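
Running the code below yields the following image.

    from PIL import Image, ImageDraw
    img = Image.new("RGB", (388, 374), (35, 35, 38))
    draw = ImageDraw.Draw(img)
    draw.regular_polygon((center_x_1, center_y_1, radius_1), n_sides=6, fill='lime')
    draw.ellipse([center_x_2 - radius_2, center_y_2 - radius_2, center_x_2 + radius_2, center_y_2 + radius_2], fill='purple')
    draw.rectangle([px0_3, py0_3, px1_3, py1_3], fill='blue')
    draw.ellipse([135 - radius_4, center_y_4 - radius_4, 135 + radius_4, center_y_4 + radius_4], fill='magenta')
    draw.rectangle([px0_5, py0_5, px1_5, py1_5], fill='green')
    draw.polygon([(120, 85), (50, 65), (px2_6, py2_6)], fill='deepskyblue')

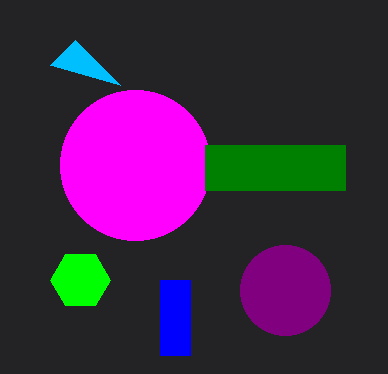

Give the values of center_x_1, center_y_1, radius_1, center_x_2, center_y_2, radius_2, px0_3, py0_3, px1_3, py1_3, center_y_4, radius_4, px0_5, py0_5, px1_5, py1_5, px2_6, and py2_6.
center_x_1 = 80, center_y_1 = 280, radius_1 = 30, center_x_2 = 285, center_y_2 = 290, radius_2 = 45, px0_3 = 160, py0_3 = 280, px1_3 = 190, py1_3 = 355, center_y_4 = 165, radius_4 = 75, px0_5 = 205, py0_5 = 145, px1_5 = 345, py1_5 = 190, px2_6 = 75, py2_6 = 40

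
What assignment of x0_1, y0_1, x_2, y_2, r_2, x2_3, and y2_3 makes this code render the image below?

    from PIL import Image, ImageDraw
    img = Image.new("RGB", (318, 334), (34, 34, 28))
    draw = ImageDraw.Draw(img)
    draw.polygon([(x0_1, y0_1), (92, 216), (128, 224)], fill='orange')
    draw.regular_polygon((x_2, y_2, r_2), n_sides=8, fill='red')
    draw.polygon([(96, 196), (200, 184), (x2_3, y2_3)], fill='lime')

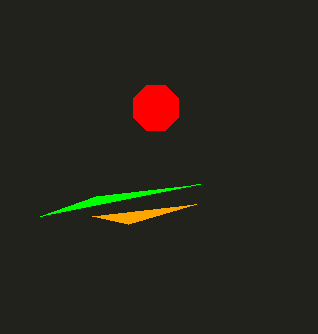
x0_1 = 196
y0_1 = 204
x_2 = 156
y_2 = 108
r_2 = 24
x2_3 = 40
y2_3 = 216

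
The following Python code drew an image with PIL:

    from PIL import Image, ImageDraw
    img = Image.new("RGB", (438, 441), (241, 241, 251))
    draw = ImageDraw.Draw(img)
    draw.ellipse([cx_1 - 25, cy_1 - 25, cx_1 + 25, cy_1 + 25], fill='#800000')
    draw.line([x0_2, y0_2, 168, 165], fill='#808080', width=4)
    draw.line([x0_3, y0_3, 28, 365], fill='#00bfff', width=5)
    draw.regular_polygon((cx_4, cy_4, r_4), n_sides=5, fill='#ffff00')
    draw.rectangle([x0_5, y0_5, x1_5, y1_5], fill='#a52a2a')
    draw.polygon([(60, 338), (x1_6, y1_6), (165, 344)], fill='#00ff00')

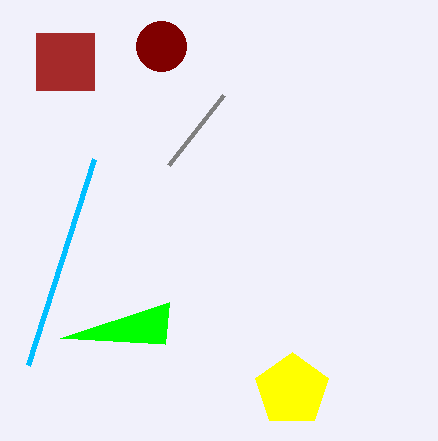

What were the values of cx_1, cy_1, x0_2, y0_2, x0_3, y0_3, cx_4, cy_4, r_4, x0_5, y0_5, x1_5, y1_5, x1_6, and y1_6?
cx_1 = 161
cy_1 = 46
x0_2 = 223
y0_2 = 95
x0_3 = 94
y0_3 = 159
cx_4 = 292
cy_4 = 390
r_4 = 38
x0_5 = 36
y0_5 = 33
x1_5 = 94
y1_5 = 90
x1_6 = 169
y1_6 = 302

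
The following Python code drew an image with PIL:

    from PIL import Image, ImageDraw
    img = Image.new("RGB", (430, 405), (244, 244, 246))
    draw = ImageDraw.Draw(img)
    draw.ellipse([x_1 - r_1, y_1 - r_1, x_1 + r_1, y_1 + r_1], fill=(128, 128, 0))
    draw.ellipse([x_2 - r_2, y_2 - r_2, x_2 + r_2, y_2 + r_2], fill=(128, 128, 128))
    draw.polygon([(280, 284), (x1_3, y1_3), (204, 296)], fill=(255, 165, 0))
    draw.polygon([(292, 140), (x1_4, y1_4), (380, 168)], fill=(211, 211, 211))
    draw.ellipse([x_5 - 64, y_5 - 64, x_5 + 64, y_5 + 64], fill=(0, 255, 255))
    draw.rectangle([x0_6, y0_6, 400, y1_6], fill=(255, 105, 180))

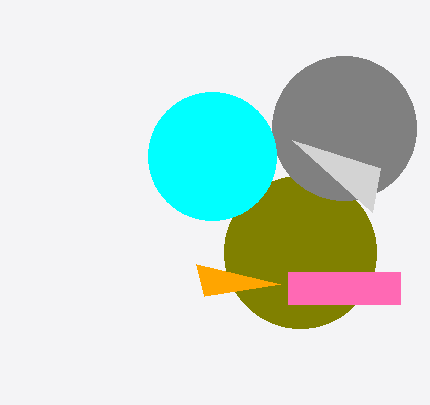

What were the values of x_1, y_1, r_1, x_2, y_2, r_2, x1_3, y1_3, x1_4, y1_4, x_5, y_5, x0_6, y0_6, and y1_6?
x_1 = 300; y_1 = 252; r_1 = 76; x_2 = 344; y_2 = 128; r_2 = 72; x1_3 = 196; y1_3 = 264; x1_4 = 372; y1_4 = 212; x_5 = 212; y_5 = 156; x0_6 = 288; y0_6 = 272; y1_6 = 304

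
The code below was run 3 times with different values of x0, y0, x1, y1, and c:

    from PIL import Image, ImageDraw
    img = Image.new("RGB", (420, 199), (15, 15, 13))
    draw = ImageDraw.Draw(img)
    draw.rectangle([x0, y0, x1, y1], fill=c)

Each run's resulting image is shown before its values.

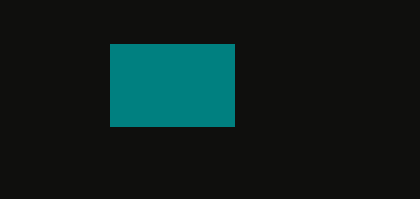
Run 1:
x0 = 110, y0 = 44, x1 = 234, y1 = 126, c = 'teal'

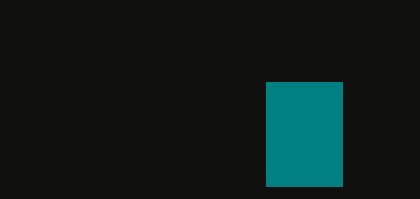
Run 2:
x0 = 266; y0 = 82; x1 = 342; y1 = 186; c = 'teal'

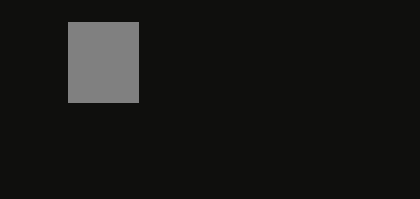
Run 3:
x0 = 68
y0 = 22
x1 = 138
y1 = 102
c = 'gray'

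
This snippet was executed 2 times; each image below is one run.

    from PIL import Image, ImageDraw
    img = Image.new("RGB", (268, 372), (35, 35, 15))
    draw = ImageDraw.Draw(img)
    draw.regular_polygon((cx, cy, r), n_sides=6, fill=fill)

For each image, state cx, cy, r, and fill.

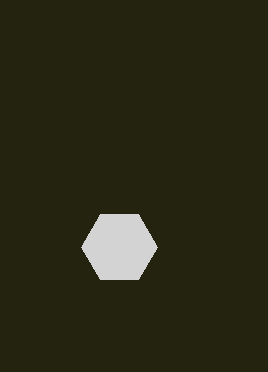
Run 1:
cx = 119; cy = 247; r = 38; fill = 'lightgray'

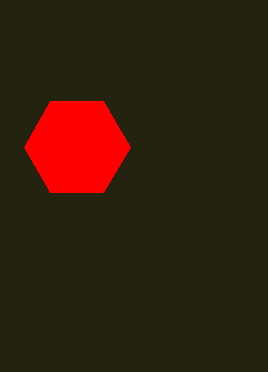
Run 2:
cx = 77; cy = 147; r = 53; fill = 'red'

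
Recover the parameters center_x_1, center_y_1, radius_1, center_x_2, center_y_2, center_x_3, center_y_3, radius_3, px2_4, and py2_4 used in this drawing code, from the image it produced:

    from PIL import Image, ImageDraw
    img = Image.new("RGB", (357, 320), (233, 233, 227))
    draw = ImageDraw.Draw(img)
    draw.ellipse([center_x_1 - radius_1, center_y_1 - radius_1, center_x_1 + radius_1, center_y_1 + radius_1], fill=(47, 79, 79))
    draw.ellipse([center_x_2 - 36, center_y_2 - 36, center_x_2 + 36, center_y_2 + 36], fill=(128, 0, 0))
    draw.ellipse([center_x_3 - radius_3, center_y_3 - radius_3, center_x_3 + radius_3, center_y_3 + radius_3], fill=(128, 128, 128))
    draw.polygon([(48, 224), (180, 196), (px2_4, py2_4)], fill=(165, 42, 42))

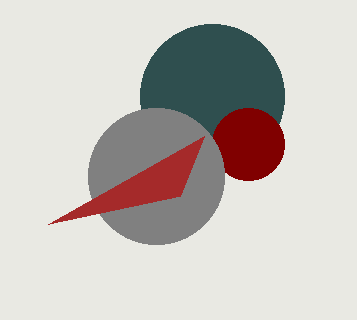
center_x_1 = 212; center_y_1 = 96; radius_1 = 72; center_x_2 = 248; center_y_2 = 144; center_x_3 = 156; center_y_3 = 176; radius_3 = 68; px2_4 = 204; py2_4 = 136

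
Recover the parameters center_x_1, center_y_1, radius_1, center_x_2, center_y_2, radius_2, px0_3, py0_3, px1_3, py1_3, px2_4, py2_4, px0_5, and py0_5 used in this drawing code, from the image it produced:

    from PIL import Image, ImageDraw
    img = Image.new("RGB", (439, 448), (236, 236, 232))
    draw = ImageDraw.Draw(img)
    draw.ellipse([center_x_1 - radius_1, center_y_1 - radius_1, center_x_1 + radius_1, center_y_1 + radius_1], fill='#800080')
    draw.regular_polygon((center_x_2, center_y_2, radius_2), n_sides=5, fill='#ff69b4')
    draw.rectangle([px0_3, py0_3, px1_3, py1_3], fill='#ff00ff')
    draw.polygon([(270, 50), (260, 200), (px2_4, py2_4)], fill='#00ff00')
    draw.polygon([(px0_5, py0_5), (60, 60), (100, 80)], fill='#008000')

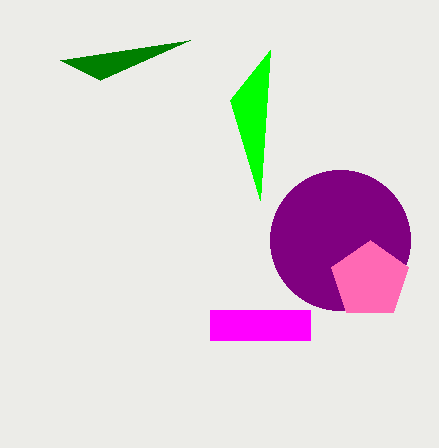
center_x_1 = 340; center_y_1 = 240; radius_1 = 70; center_x_2 = 370; center_y_2 = 280; radius_2 = 40; px0_3 = 210; py0_3 = 310; px1_3 = 310; py1_3 = 340; px2_4 = 230; py2_4 = 100; px0_5 = 190; py0_5 = 40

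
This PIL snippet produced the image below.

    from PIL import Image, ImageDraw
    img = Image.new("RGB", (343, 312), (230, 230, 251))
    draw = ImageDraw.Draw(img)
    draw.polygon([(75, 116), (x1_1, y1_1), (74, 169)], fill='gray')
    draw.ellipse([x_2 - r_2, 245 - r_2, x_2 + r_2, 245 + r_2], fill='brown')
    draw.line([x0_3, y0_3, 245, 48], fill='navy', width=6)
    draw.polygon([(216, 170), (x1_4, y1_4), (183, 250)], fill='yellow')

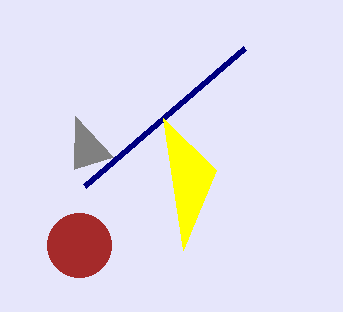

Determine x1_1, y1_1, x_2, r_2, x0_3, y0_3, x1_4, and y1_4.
x1_1 = 113, y1_1 = 157, x_2 = 79, r_2 = 32, x0_3 = 85, y0_3 = 186, x1_4 = 163, y1_4 = 118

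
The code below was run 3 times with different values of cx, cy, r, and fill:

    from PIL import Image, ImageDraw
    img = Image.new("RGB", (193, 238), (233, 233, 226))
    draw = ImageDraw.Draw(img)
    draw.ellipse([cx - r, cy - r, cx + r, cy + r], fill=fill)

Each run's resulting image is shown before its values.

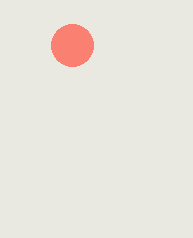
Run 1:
cx = 72
cy = 45
r = 21
fill = 'salmon'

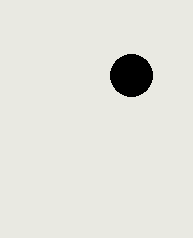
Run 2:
cx = 131; cy = 75; r = 21; fill = 'black'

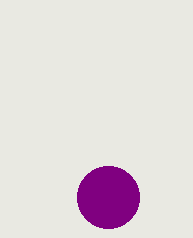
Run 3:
cx = 108
cy = 197
r = 31
fill = 'purple'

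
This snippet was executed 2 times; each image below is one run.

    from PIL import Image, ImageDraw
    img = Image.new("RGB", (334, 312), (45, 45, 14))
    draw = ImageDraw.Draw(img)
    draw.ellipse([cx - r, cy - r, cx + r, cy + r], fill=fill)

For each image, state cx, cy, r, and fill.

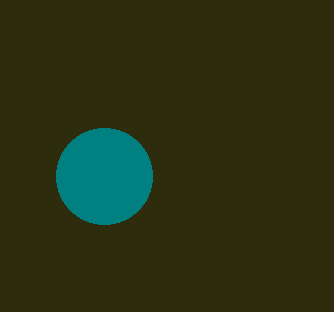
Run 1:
cx = 104
cy = 176
r = 48
fill = 'teal'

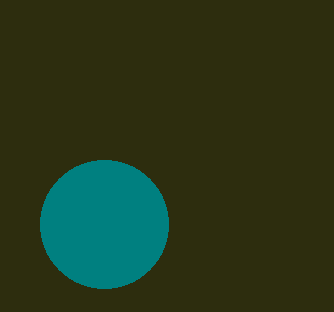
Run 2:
cx = 104
cy = 224
r = 64
fill = 'teal'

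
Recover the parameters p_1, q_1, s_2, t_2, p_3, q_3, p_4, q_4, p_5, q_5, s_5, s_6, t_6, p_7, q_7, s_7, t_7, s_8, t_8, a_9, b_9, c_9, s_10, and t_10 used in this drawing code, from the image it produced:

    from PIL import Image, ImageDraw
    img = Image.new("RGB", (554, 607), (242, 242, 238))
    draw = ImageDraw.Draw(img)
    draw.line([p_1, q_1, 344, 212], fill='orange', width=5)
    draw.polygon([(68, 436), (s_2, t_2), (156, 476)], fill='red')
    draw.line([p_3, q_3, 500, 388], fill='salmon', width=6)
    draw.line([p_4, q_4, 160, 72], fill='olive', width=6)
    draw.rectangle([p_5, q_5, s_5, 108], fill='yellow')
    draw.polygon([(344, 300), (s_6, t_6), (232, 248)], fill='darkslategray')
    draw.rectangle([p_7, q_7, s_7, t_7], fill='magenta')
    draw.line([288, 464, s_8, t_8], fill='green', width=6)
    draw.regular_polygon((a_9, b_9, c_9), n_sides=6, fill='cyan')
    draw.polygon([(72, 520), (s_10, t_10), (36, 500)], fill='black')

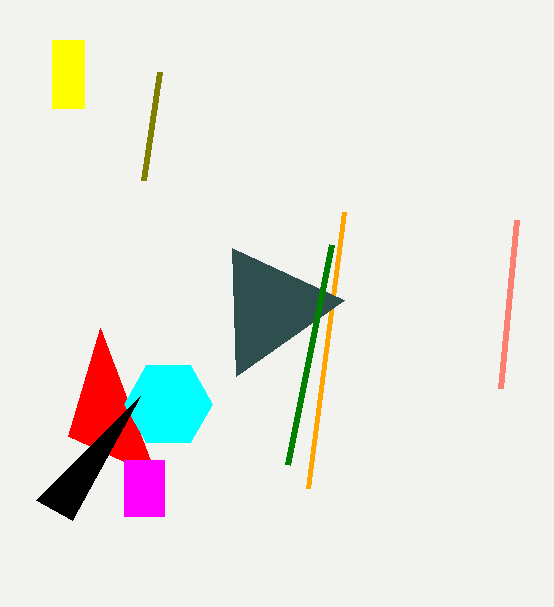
p_1 = 308, q_1 = 488, s_2 = 100, t_2 = 328, p_3 = 516, q_3 = 220, p_4 = 144, q_4 = 180, p_5 = 52, q_5 = 40, s_5 = 84, s_6 = 236, t_6 = 376, p_7 = 124, q_7 = 460, s_7 = 164, t_7 = 516, s_8 = 332, t_8 = 244, a_9 = 168, b_9 = 404, c_9 = 44, s_10 = 140, t_10 = 396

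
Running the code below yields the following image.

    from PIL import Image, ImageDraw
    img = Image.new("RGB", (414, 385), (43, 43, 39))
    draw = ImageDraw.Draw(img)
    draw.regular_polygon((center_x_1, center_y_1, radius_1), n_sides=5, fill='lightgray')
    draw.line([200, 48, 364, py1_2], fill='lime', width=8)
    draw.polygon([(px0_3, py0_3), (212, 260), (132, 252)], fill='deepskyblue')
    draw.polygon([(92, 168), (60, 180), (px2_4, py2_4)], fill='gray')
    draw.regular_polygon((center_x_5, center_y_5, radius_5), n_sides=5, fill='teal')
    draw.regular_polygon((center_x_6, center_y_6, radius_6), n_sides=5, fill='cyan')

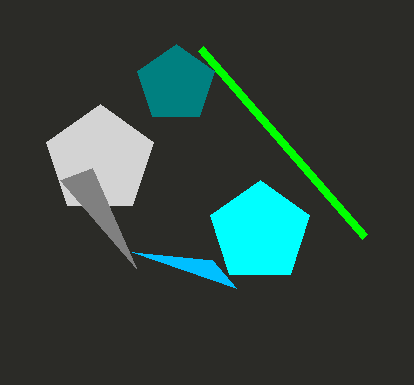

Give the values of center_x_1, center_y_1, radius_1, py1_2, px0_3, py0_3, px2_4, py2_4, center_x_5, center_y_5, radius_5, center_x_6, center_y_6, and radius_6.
center_x_1 = 100; center_y_1 = 160; radius_1 = 56; py1_2 = 236; px0_3 = 236; py0_3 = 288; px2_4 = 136; py2_4 = 268; center_x_5 = 176; center_y_5 = 84; radius_5 = 40; center_x_6 = 260; center_y_6 = 232; radius_6 = 52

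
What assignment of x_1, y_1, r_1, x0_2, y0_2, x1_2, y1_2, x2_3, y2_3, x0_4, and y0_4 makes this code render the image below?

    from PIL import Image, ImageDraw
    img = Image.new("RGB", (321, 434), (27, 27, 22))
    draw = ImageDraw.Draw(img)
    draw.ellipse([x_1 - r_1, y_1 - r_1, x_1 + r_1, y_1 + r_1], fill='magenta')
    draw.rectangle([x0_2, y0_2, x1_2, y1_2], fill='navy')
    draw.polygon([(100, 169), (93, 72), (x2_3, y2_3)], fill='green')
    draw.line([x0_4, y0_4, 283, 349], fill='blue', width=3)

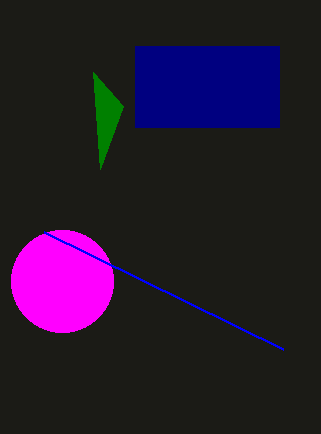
x_1 = 62
y_1 = 281
r_1 = 51
x0_2 = 135
y0_2 = 46
x1_2 = 279
y1_2 = 127
x2_3 = 123
y2_3 = 106
x0_4 = 44
y0_4 = 232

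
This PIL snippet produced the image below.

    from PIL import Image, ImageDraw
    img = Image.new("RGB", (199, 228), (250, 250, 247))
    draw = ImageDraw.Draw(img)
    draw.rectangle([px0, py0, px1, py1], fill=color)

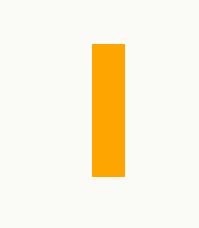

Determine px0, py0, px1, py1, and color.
px0 = 92, py0 = 44, px1 = 124, py1 = 176, color = 'orange'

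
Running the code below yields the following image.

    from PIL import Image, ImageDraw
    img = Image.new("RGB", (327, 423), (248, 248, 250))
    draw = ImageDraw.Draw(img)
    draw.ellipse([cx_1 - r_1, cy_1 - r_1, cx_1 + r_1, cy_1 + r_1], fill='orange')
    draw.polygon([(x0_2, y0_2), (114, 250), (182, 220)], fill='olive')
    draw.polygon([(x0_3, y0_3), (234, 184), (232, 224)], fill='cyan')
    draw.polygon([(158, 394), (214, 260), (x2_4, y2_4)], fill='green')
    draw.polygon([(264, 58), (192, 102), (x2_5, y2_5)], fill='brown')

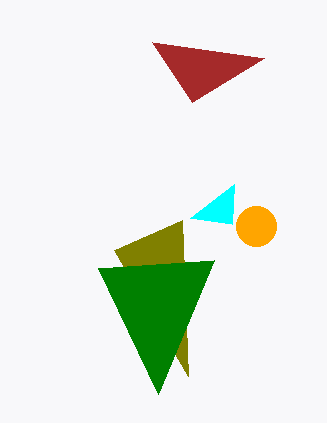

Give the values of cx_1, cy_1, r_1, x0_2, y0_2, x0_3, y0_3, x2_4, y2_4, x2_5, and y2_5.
cx_1 = 256
cy_1 = 226
r_1 = 20
x0_2 = 188
y0_2 = 376
x0_3 = 190
y0_3 = 218
x2_4 = 98
y2_4 = 268
x2_5 = 152
y2_5 = 42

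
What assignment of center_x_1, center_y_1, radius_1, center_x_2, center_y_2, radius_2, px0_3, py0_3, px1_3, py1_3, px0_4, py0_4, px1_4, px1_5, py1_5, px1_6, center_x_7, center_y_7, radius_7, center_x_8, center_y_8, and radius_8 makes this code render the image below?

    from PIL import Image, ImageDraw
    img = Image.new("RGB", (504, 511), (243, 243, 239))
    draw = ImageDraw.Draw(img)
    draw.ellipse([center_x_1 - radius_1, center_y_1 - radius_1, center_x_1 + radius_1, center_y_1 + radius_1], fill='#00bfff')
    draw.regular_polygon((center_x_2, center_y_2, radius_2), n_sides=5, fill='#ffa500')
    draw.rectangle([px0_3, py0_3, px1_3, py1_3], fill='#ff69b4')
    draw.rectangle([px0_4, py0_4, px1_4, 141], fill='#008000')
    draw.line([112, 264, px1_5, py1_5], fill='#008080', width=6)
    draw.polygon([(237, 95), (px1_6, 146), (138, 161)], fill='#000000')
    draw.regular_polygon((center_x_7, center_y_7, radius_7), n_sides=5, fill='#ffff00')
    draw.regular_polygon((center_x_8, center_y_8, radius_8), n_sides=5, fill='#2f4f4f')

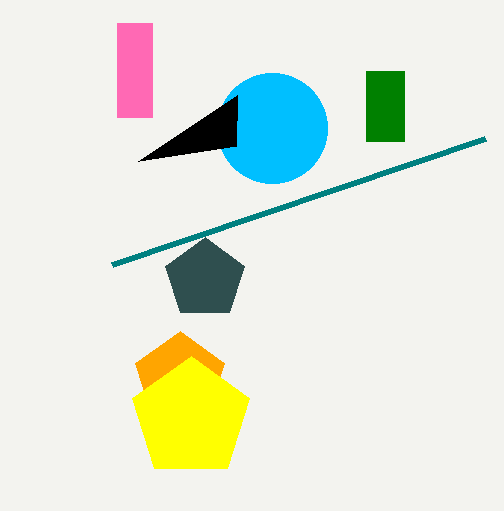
center_x_1 = 272, center_y_1 = 128, radius_1 = 55, center_x_2 = 180, center_y_2 = 378, radius_2 = 47, px0_3 = 117, py0_3 = 23, px1_3 = 152, py1_3 = 117, px0_4 = 366, py0_4 = 71, px1_4 = 404, px1_5 = 485, py1_5 = 138, px1_6 = 236, center_x_7 = 191, center_y_7 = 418, radius_7 = 62, center_x_8 = 205, center_y_8 = 279, radius_8 = 42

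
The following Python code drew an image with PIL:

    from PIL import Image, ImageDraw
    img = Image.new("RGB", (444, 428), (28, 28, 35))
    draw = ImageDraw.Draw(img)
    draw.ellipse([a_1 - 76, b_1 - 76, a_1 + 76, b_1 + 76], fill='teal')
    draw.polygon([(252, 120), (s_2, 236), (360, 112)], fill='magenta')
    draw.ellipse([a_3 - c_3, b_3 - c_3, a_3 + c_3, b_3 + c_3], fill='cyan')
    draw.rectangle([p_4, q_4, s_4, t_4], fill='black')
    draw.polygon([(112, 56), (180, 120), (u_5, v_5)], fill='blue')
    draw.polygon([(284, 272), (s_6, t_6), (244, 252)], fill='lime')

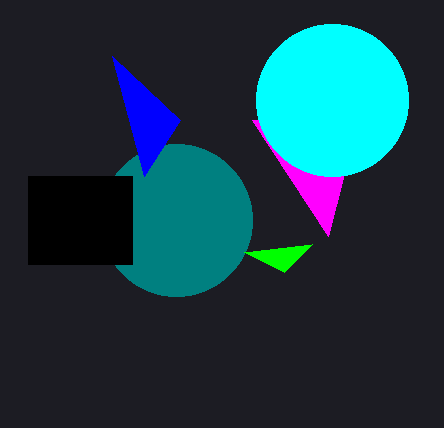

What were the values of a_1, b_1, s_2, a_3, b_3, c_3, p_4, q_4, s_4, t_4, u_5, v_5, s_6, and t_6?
a_1 = 176, b_1 = 220, s_2 = 328, a_3 = 332, b_3 = 100, c_3 = 76, p_4 = 28, q_4 = 176, s_4 = 132, t_4 = 264, u_5 = 144, v_5 = 176, s_6 = 312, t_6 = 244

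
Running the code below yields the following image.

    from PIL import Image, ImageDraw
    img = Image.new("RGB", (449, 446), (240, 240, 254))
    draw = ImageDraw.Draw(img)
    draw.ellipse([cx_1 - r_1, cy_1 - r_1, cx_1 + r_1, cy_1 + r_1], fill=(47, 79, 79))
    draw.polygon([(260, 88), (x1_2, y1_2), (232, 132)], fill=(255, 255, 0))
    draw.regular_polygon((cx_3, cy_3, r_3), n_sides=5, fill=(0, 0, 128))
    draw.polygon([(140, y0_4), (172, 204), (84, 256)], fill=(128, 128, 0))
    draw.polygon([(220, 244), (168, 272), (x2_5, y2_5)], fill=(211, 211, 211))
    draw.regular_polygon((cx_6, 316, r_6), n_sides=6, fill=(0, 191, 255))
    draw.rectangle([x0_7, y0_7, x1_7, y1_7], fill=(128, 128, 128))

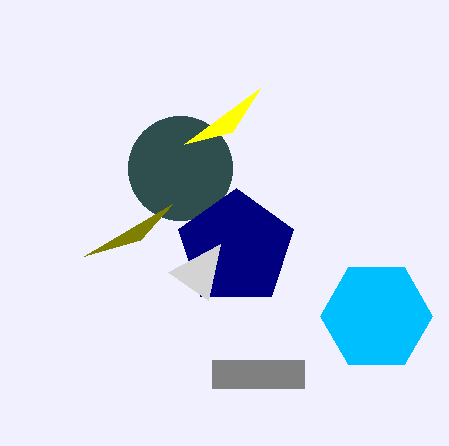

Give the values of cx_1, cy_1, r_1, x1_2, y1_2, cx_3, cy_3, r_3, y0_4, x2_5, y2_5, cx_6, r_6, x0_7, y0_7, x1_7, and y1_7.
cx_1 = 180
cy_1 = 168
r_1 = 52
x1_2 = 184
y1_2 = 144
cx_3 = 236
cy_3 = 248
r_3 = 60
y0_4 = 240
x2_5 = 208
y2_5 = 300
cx_6 = 376
r_6 = 56
x0_7 = 212
y0_7 = 360
x1_7 = 304
y1_7 = 388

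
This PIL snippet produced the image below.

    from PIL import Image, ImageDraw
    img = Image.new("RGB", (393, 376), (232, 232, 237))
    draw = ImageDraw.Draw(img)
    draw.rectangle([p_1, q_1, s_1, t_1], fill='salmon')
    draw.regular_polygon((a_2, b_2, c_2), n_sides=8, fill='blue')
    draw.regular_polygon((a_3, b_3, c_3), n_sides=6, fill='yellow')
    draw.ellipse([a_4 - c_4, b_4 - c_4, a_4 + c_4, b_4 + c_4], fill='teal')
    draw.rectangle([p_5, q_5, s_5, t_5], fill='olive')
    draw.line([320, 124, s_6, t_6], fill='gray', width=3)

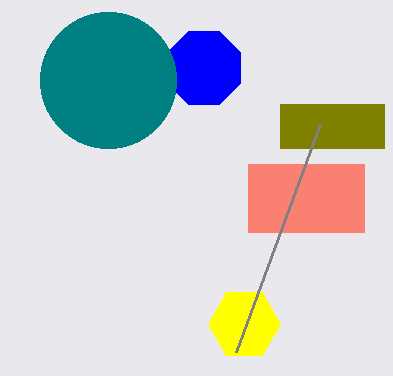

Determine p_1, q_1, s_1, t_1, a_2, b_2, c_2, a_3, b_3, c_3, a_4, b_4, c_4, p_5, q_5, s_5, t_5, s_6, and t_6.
p_1 = 248, q_1 = 164, s_1 = 364, t_1 = 232, a_2 = 204, b_2 = 68, c_2 = 40, a_3 = 244, b_3 = 324, c_3 = 36, a_4 = 108, b_4 = 80, c_4 = 68, p_5 = 280, q_5 = 104, s_5 = 384, t_5 = 148, s_6 = 236, t_6 = 352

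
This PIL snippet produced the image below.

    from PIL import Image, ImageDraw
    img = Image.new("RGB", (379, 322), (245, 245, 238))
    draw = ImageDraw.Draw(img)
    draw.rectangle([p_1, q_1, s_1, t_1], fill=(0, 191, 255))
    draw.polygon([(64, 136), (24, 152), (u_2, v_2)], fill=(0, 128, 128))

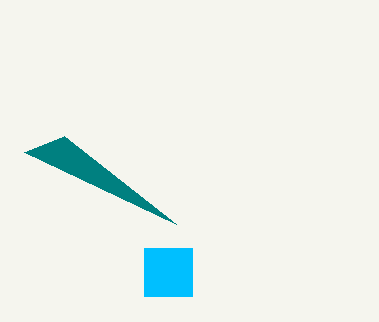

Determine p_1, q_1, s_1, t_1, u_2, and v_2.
p_1 = 144, q_1 = 248, s_1 = 192, t_1 = 296, u_2 = 176, v_2 = 224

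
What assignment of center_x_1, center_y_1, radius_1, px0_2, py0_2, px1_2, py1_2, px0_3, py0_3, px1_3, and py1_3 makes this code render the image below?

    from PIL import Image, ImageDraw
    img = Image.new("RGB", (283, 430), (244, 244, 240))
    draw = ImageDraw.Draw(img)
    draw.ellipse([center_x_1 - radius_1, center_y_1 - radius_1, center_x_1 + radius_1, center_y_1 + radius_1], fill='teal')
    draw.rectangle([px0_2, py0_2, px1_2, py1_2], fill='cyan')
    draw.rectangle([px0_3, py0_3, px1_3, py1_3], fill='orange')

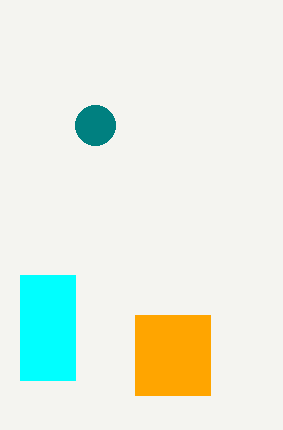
center_x_1 = 95
center_y_1 = 125
radius_1 = 20
px0_2 = 20
py0_2 = 275
px1_2 = 75
py1_2 = 380
px0_3 = 135
py0_3 = 315
px1_3 = 210
py1_3 = 395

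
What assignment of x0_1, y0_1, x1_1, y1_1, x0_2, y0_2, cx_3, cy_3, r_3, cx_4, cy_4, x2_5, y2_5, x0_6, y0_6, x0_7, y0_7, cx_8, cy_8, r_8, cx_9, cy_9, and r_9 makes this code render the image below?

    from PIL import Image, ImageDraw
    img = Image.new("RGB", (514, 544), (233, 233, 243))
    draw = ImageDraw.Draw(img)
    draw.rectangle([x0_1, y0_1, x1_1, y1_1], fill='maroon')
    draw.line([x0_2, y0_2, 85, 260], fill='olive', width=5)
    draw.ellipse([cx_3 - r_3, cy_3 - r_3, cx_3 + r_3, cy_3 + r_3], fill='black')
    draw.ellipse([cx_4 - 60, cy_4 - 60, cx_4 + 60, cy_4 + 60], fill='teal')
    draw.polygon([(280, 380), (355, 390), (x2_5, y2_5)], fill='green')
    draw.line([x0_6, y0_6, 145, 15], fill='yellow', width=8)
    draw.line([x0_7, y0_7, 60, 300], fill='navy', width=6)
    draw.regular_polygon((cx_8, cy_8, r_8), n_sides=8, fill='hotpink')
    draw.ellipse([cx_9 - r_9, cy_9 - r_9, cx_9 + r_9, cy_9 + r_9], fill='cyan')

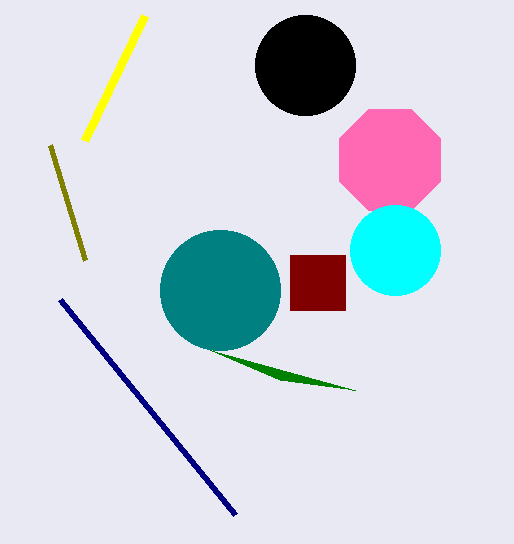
x0_1 = 290
y0_1 = 255
x1_1 = 345
y1_1 = 310
x0_2 = 50
y0_2 = 145
cx_3 = 305
cy_3 = 65
r_3 = 50
cx_4 = 220
cy_4 = 290
x2_5 = 210
y2_5 = 350
x0_6 = 85
y0_6 = 140
x0_7 = 235
y0_7 = 515
cx_8 = 390
cy_8 = 160
r_8 = 55
cx_9 = 395
cy_9 = 250
r_9 = 45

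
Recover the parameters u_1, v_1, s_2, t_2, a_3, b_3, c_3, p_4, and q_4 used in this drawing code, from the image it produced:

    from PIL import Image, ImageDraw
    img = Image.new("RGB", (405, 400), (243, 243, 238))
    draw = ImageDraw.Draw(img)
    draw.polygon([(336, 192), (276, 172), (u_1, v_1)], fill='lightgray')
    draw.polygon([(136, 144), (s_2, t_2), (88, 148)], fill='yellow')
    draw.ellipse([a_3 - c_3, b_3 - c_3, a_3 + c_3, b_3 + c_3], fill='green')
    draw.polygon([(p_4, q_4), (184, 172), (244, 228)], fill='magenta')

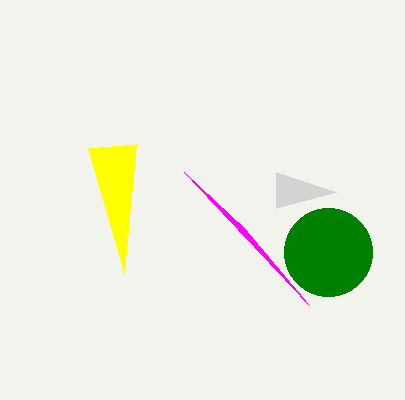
u_1 = 276; v_1 = 208; s_2 = 124; t_2 = 272; a_3 = 328; b_3 = 252; c_3 = 44; p_4 = 308; q_4 = 304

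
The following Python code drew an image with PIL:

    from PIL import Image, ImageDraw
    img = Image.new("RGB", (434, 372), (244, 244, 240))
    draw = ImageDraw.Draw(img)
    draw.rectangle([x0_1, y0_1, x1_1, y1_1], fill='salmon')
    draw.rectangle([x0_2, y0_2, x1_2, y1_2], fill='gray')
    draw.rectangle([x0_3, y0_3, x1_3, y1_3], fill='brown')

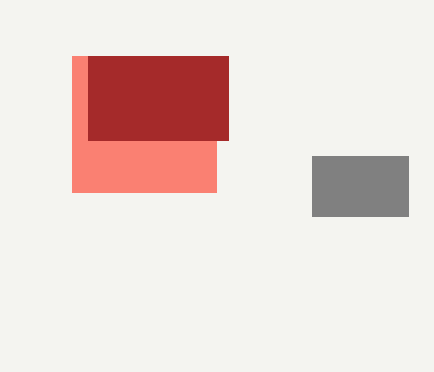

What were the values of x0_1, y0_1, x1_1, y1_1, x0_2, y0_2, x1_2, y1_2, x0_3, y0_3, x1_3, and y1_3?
x0_1 = 72, y0_1 = 56, x1_1 = 216, y1_1 = 192, x0_2 = 312, y0_2 = 156, x1_2 = 408, y1_2 = 216, x0_3 = 88, y0_3 = 56, x1_3 = 228, y1_3 = 140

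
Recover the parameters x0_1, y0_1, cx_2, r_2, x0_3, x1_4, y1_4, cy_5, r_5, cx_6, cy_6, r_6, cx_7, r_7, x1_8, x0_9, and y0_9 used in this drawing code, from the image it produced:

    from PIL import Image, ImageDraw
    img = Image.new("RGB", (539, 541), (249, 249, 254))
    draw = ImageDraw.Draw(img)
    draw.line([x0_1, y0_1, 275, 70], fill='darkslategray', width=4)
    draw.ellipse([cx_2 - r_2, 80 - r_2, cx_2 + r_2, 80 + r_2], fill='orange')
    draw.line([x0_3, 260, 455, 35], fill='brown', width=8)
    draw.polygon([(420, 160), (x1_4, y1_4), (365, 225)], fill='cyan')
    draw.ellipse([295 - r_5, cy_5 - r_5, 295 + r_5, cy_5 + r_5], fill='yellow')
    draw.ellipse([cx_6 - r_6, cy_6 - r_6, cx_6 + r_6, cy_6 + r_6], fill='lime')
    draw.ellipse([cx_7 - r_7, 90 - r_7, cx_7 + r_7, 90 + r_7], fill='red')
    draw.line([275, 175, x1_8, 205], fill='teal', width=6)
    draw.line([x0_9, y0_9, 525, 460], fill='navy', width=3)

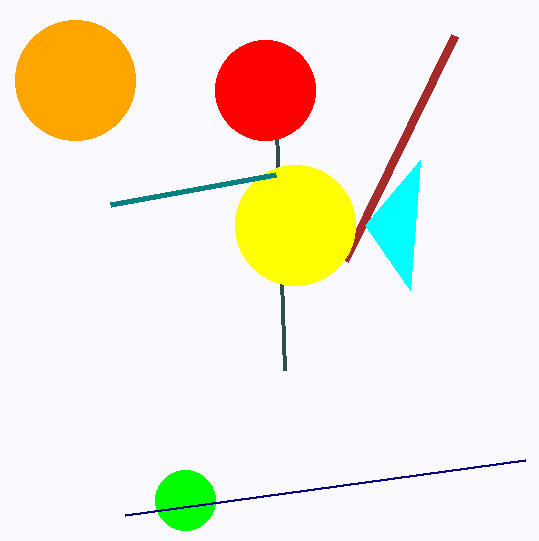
x0_1 = 285; y0_1 = 370; cx_2 = 75; r_2 = 60; x0_3 = 345; x1_4 = 410; y1_4 = 290; cy_5 = 225; r_5 = 60; cx_6 = 185; cy_6 = 500; r_6 = 30; cx_7 = 265; r_7 = 50; x1_8 = 110; x0_9 = 125; y0_9 = 515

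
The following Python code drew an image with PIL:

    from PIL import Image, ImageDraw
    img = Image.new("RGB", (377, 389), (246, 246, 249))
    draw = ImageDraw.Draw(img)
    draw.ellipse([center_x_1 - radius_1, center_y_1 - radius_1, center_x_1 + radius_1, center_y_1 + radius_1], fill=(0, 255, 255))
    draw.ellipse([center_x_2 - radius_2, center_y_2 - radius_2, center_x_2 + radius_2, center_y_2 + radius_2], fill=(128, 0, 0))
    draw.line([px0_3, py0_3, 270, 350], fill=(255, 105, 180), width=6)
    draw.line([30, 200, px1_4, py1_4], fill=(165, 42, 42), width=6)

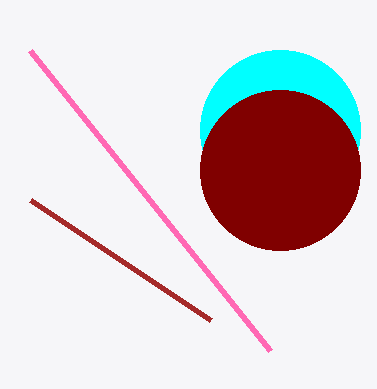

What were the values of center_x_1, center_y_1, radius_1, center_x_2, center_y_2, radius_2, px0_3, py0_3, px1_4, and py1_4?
center_x_1 = 280; center_y_1 = 130; radius_1 = 80; center_x_2 = 280; center_y_2 = 170; radius_2 = 80; px0_3 = 30; py0_3 = 50; px1_4 = 210; py1_4 = 320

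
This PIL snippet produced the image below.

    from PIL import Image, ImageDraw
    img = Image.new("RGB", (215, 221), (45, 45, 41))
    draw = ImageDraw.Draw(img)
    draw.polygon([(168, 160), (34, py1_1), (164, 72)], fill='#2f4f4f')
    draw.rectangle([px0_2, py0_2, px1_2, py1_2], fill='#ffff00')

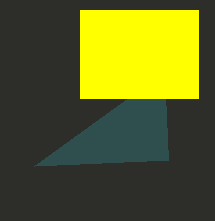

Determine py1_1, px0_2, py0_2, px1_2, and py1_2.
py1_1 = 166; px0_2 = 80; py0_2 = 10; px1_2 = 198; py1_2 = 98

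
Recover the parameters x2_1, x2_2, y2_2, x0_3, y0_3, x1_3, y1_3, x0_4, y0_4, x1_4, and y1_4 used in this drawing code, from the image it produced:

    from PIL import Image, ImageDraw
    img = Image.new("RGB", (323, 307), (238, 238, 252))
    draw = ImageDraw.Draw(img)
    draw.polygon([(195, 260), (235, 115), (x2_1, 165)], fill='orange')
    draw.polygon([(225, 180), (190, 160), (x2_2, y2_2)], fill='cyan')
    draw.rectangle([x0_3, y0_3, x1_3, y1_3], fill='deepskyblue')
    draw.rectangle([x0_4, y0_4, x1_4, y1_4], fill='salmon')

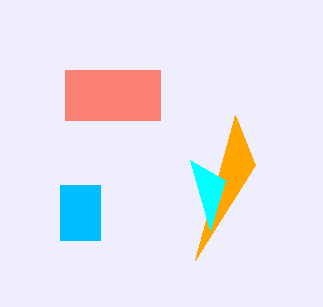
x2_1 = 255
x2_2 = 210
y2_2 = 230
x0_3 = 60
y0_3 = 185
x1_3 = 100
y1_3 = 240
x0_4 = 65
y0_4 = 70
x1_4 = 160
y1_4 = 120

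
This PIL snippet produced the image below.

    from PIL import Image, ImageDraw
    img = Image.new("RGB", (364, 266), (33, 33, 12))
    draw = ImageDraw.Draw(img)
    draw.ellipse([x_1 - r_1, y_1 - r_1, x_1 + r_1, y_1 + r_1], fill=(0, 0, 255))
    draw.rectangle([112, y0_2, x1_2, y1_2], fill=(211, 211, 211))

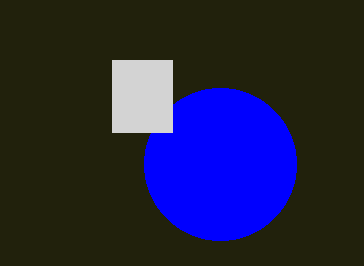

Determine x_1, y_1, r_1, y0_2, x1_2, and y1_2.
x_1 = 220; y_1 = 164; r_1 = 76; y0_2 = 60; x1_2 = 172; y1_2 = 132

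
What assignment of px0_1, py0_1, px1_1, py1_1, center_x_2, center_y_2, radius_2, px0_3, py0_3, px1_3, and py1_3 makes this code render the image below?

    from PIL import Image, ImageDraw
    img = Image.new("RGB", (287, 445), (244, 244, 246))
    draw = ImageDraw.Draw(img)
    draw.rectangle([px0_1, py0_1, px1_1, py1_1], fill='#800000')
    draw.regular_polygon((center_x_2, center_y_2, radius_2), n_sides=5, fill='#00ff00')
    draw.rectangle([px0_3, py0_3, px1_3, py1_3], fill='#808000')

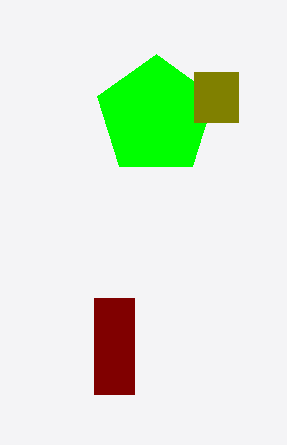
px0_1 = 94, py0_1 = 298, px1_1 = 134, py1_1 = 394, center_x_2 = 156, center_y_2 = 116, radius_2 = 62, px0_3 = 194, py0_3 = 72, px1_3 = 238, py1_3 = 122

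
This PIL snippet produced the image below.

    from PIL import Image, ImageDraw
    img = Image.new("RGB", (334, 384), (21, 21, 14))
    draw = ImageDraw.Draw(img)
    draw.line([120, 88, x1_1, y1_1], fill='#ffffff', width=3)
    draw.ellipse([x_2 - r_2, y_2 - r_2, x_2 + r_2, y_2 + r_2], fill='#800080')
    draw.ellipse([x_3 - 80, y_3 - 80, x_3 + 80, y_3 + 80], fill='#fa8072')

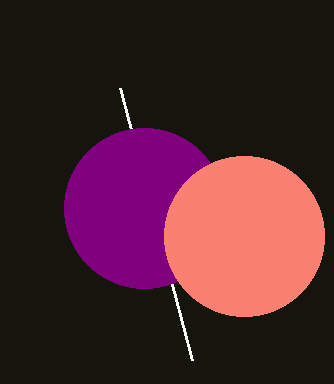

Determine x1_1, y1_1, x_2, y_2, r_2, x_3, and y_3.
x1_1 = 192; y1_1 = 360; x_2 = 144; y_2 = 208; r_2 = 80; x_3 = 244; y_3 = 236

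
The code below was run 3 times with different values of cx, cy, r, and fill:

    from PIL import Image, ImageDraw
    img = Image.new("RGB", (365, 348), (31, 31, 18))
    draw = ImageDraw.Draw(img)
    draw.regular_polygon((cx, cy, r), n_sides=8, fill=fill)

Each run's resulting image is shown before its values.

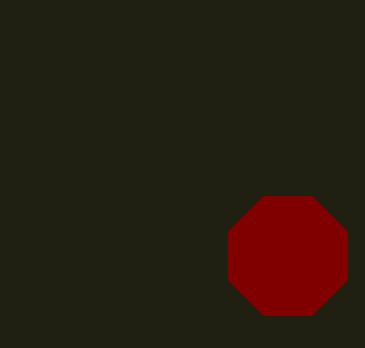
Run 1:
cx = 288
cy = 256
r = 64
fill = 'maroon'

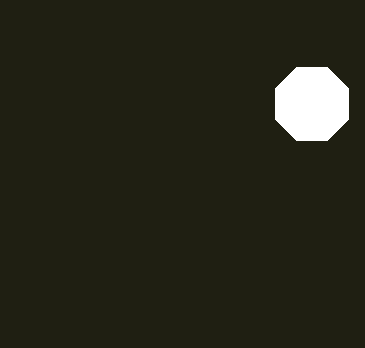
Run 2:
cx = 312; cy = 104; r = 40; fill = 'white'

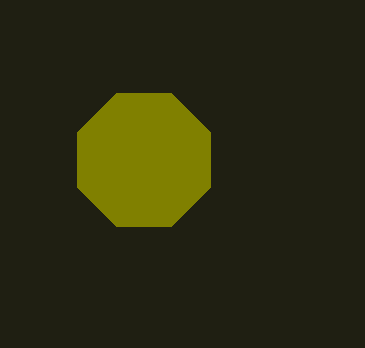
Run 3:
cx = 144; cy = 160; r = 72; fill = 'olive'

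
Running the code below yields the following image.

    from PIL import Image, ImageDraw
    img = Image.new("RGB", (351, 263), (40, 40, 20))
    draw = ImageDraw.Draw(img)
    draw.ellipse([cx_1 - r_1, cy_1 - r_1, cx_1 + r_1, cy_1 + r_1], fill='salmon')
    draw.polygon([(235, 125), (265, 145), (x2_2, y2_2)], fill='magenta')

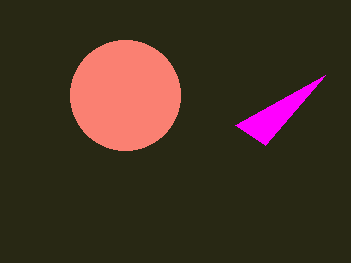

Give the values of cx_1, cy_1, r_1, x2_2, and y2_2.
cx_1 = 125, cy_1 = 95, r_1 = 55, x2_2 = 325, y2_2 = 75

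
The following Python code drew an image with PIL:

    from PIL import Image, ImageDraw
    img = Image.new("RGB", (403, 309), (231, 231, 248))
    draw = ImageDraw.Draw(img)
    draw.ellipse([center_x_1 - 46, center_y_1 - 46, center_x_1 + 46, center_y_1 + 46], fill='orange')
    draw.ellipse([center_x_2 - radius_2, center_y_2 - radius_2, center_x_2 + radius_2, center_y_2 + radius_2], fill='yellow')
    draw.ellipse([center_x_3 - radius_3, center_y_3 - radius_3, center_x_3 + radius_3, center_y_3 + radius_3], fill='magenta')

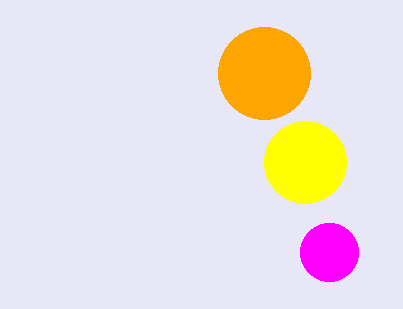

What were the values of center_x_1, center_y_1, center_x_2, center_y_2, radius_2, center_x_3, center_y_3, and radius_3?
center_x_1 = 264, center_y_1 = 73, center_x_2 = 305, center_y_2 = 162, radius_2 = 41, center_x_3 = 329, center_y_3 = 252, radius_3 = 29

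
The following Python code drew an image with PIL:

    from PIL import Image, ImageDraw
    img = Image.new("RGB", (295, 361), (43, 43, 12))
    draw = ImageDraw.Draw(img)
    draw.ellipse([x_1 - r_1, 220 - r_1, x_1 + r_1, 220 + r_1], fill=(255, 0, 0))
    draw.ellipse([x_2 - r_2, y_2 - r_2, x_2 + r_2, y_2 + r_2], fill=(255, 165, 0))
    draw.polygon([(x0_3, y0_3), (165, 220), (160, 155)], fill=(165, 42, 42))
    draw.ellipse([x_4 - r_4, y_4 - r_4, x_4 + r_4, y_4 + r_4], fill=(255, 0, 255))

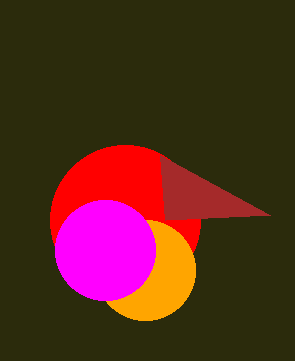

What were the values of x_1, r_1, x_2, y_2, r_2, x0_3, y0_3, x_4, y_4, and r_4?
x_1 = 125, r_1 = 75, x_2 = 145, y_2 = 270, r_2 = 50, x0_3 = 270, y0_3 = 215, x_4 = 105, y_4 = 250, r_4 = 50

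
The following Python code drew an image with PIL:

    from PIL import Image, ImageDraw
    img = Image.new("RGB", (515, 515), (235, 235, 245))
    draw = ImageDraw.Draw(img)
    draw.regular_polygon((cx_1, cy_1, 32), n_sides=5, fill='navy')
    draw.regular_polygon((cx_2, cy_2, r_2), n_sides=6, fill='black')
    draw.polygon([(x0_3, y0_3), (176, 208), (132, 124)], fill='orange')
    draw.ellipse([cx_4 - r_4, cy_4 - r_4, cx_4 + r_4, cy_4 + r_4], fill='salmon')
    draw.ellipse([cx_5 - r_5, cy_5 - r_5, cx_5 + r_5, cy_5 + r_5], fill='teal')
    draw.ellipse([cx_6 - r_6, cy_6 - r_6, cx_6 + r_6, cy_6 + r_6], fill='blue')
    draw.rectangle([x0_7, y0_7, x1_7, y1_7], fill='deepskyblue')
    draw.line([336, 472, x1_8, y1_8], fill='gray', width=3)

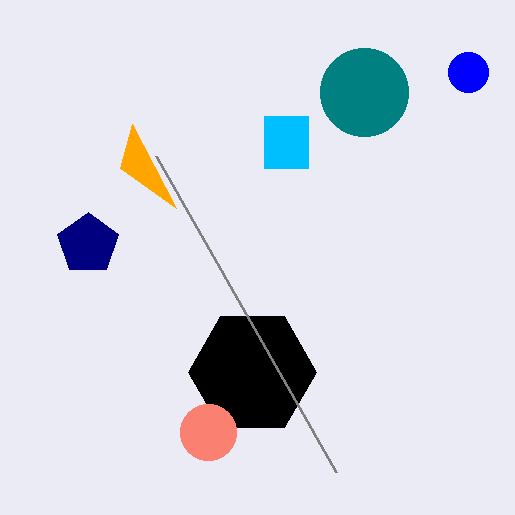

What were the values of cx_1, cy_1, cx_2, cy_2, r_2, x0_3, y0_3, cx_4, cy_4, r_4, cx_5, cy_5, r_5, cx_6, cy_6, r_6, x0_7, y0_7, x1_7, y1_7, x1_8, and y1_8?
cx_1 = 88
cy_1 = 244
cx_2 = 252
cy_2 = 372
r_2 = 64
x0_3 = 120
y0_3 = 168
cx_4 = 208
cy_4 = 432
r_4 = 28
cx_5 = 364
cy_5 = 92
r_5 = 44
cx_6 = 468
cy_6 = 72
r_6 = 20
x0_7 = 264
y0_7 = 116
x1_7 = 308
y1_7 = 168
x1_8 = 156
y1_8 = 156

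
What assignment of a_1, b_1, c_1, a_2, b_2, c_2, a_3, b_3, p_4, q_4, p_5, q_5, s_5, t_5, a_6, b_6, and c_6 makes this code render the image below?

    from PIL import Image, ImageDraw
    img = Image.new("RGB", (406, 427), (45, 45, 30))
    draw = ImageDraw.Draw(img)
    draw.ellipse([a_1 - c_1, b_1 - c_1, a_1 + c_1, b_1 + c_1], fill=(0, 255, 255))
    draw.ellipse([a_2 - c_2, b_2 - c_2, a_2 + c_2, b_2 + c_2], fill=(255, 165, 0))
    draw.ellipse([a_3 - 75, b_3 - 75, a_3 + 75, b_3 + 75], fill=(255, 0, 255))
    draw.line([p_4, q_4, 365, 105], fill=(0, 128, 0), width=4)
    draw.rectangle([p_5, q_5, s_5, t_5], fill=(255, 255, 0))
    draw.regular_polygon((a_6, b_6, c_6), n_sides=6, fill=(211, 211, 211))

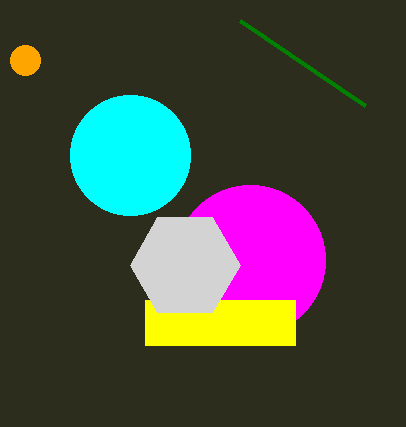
a_1 = 130; b_1 = 155; c_1 = 60; a_2 = 25; b_2 = 60; c_2 = 15; a_3 = 250; b_3 = 260; p_4 = 240; q_4 = 20; p_5 = 145; q_5 = 300; s_5 = 295; t_5 = 345; a_6 = 185; b_6 = 265; c_6 = 55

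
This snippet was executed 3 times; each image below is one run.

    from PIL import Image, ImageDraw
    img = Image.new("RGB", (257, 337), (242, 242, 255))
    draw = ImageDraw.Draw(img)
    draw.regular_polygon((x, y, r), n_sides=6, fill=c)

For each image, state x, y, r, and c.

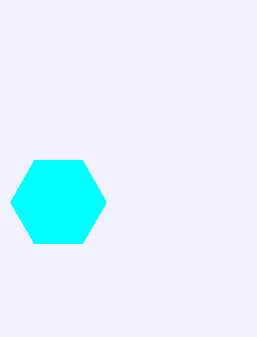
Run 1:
x = 58
y = 202
r = 48
c = 'cyan'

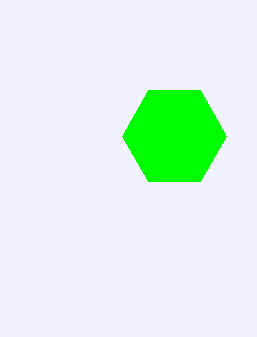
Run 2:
x = 174
y = 136
r = 52
c = 'lime'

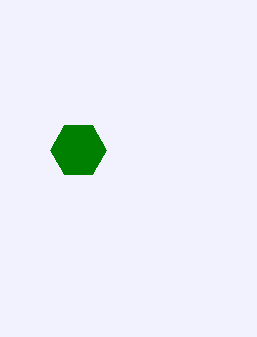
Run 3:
x = 78
y = 150
r = 28
c = 'green'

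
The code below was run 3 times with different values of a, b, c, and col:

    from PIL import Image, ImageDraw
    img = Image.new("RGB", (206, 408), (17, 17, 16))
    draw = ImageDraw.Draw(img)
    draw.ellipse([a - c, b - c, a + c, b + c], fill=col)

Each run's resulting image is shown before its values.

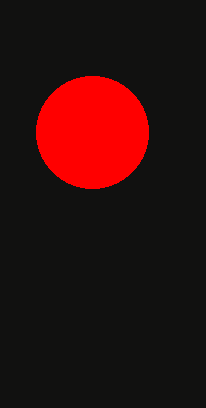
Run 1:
a = 92
b = 132
c = 56
col = 'red'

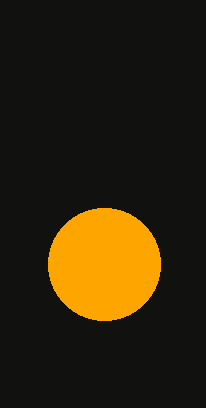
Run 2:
a = 104
b = 264
c = 56
col = 'orange'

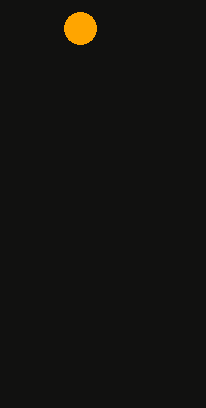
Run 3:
a = 80; b = 28; c = 16; col = 'orange'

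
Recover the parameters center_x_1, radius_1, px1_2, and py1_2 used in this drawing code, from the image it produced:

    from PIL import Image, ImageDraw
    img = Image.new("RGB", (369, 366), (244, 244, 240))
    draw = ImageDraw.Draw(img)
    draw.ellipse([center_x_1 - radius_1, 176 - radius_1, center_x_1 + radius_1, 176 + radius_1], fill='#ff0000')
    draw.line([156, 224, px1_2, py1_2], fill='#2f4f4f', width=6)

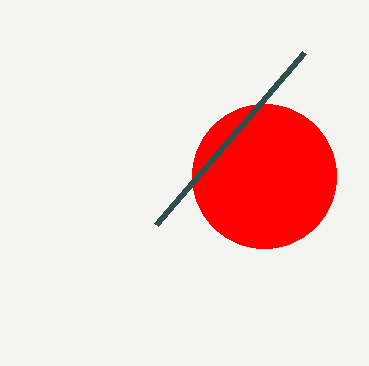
center_x_1 = 264, radius_1 = 72, px1_2 = 304, py1_2 = 52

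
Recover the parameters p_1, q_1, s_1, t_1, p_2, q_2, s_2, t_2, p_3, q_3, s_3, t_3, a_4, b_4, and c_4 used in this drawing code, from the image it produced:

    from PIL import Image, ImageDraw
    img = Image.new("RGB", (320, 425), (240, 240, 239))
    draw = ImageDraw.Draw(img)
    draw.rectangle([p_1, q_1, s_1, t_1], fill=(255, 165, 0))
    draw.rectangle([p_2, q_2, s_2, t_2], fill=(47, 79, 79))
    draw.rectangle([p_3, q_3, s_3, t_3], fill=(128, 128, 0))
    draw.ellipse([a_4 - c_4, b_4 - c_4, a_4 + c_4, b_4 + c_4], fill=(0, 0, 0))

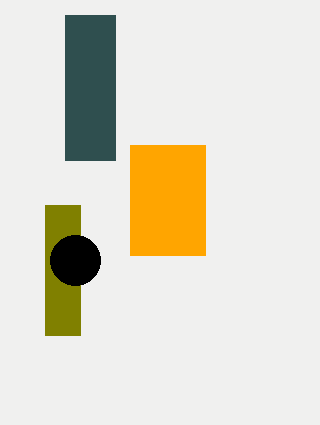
p_1 = 130; q_1 = 145; s_1 = 205; t_1 = 255; p_2 = 65; q_2 = 15; s_2 = 115; t_2 = 160; p_3 = 45; q_3 = 205; s_3 = 80; t_3 = 335; a_4 = 75; b_4 = 260; c_4 = 25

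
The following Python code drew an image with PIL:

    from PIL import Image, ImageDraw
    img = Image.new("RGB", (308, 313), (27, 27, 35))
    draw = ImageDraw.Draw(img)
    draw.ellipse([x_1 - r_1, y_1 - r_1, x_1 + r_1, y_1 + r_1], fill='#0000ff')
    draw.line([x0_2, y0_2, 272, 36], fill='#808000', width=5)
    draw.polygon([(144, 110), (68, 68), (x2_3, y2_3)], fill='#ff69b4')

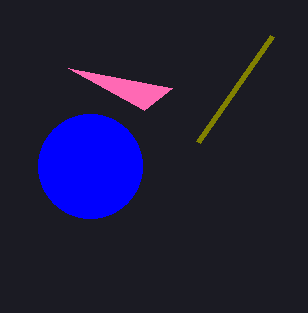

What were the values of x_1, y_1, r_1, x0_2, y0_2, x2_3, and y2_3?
x_1 = 90
y_1 = 166
r_1 = 52
x0_2 = 198
y0_2 = 142
x2_3 = 172
y2_3 = 88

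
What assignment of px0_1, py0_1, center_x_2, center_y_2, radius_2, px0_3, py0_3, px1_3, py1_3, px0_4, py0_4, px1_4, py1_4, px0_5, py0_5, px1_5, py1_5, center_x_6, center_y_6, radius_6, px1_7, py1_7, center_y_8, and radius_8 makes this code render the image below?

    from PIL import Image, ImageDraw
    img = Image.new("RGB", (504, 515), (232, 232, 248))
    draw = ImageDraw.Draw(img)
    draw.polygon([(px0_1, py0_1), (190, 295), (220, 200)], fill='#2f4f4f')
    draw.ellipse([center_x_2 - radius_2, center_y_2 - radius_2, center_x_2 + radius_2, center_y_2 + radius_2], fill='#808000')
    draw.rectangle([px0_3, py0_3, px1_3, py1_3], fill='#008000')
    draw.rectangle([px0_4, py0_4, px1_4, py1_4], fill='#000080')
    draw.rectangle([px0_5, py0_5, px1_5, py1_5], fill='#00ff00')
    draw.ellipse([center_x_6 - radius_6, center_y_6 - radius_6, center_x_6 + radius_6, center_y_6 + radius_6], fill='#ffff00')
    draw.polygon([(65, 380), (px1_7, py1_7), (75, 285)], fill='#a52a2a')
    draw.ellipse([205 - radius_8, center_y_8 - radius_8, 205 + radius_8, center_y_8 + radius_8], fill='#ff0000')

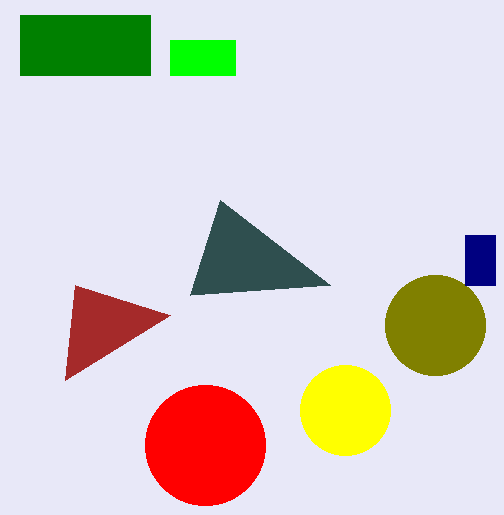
px0_1 = 330; py0_1 = 285; center_x_2 = 435; center_y_2 = 325; radius_2 = 50; px0_3 = 20; py0_3 = 15; px1_3 = 150; py1_3 = 75; px0_4 = 465; py0_4 = 235; px1_4 = 495; py1_4 = 285; px0_5 = 170; py0_5 = 40; px1_5 = 235; py1_5 = 75; center_x_6 = 345; center_y_6 = 410; radius_6 = 45; px1_7 = 170; py1_7 = 315; center_y_8 = 445; radius_8 = 60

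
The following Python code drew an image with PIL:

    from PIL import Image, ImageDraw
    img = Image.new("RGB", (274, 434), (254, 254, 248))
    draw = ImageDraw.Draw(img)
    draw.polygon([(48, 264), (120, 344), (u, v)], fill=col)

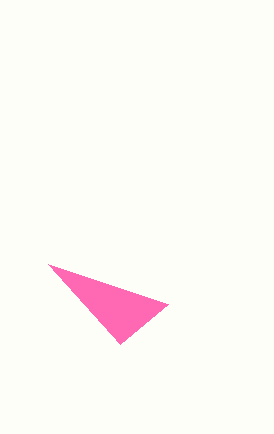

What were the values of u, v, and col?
u = 168
v = 304
col = 'hotpink'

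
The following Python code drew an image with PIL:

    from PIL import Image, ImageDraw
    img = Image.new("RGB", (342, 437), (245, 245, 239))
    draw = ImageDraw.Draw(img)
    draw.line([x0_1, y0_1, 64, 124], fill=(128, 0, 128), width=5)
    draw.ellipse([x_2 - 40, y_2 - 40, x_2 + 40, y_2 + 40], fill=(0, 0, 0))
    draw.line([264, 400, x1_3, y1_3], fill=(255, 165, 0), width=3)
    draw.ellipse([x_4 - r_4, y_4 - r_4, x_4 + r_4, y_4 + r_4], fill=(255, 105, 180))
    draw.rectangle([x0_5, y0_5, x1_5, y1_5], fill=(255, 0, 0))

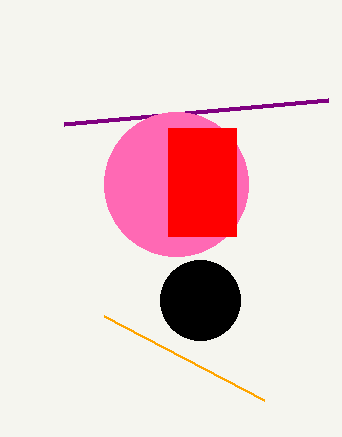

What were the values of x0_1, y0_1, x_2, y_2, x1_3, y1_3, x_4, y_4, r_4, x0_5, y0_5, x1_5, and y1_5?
x0_1 = 328; y0_1 = 100; x_2 = 200; y_2 = 300; x1_3 = 104; y1_3 = 316; x_4 = 176; y_4 = 184; r_4 = 72; x0_5 = 168; y0_5 = 128; x1_5 = 236; y1_5 = 236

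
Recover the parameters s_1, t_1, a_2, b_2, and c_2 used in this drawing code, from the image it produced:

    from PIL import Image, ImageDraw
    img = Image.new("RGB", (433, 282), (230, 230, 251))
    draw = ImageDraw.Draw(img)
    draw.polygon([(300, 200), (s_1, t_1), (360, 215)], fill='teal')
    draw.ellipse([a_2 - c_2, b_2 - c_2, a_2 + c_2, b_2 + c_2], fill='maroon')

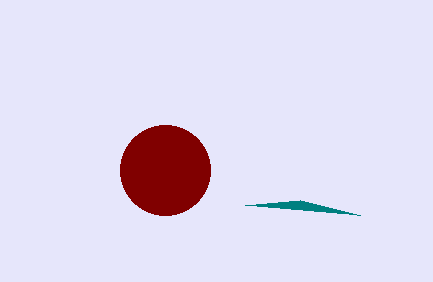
s_1 = 245; t_1 = 205; a_2 = 165; b_2 = 170; c_2 = 45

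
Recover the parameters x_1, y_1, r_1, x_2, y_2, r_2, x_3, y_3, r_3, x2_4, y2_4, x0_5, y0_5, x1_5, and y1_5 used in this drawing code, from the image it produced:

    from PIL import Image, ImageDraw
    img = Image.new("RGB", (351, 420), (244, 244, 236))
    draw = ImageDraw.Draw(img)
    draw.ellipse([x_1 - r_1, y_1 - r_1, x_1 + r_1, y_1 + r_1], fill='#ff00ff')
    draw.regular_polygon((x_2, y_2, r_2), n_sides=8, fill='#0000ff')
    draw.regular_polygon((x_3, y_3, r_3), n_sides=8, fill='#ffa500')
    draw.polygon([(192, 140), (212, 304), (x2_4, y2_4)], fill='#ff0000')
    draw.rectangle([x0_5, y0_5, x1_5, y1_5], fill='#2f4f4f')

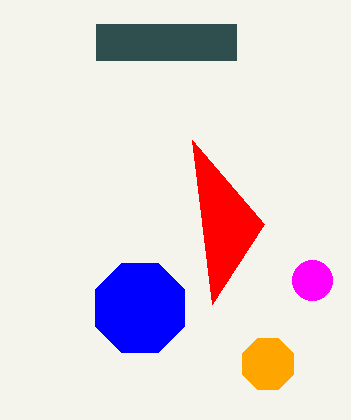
x_1 = 312; y_1 = 280; r_1 = 20; x_2 = 140; y_2 = 308; r_2 = 48; x_3 = 268; y_3 = 364; r_3 = 28; x2_4 = 264; y2_4 = 224; x0_5 = 96; y0_5 = 24; x1_5 = 236; y1_5 = 60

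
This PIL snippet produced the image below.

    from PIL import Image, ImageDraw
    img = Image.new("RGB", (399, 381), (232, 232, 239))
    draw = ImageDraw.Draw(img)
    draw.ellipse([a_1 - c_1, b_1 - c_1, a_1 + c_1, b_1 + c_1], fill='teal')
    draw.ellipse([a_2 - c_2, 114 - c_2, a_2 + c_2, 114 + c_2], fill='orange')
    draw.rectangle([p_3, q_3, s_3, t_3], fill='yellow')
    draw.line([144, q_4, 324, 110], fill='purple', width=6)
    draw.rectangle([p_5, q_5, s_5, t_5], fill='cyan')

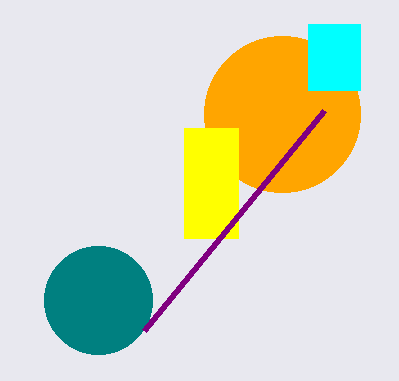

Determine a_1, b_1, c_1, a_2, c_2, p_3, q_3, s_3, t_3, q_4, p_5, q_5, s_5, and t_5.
a_1 = 98, b_1 = 300, c_1 = 54, a_2 = 282, c_2 = 78, p_3 = 184, q_3 = 128, s_3 = 238, t_3 = 238, q_4 = 330, p_5 = 308, q_5 = 24, s_5 = 360, t_5 = 90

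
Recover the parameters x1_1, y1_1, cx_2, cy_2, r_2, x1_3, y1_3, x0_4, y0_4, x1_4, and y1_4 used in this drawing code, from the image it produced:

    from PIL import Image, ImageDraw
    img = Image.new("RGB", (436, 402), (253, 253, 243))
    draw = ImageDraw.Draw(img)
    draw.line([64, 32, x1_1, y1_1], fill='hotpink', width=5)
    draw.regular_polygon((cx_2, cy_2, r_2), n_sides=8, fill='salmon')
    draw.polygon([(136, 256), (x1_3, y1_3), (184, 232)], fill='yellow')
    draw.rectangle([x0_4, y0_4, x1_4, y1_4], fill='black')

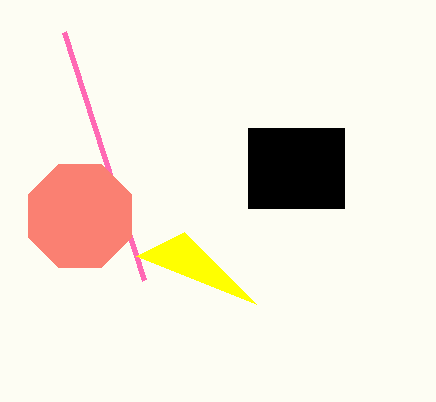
x1_1 = 144
y1_1 = 280
cx_2 = 80
cy_2 = 216
r_2 = 56
x1_3 = 256
y1_3 = 304
x0_4 = 248
y0_4 = 128
x1_4 = 344
y1_4 = 208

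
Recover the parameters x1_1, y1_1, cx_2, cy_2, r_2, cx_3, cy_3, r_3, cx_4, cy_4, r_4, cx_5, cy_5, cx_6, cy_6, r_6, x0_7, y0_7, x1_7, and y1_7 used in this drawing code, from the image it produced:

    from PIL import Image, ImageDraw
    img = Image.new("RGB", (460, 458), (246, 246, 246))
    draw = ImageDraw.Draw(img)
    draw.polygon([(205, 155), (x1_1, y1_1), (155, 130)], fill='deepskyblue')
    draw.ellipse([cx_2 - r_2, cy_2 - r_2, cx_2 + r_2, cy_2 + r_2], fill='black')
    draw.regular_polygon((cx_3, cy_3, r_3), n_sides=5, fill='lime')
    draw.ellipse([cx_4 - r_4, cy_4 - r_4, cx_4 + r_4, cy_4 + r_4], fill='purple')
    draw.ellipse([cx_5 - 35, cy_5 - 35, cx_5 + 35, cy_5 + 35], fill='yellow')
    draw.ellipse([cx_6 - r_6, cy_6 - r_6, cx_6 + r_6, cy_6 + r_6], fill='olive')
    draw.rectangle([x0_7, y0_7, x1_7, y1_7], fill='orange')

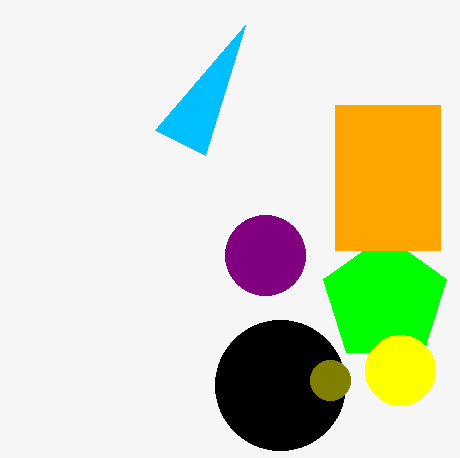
x1_1 = 245
y1_1 = 25
cx_2 = 280
cy_2 = 385
r_2 = 65
cx_3 = 385
cy_3 = 300
r_3 = 65
cx_4 = 265
cy_4 = 255
r_4 = 40
cx_5 = 400
cy_5 = 370
cx_6 = 330
cy_6 = 380
r_6 = 20
x0_7 = 335
y0_7 = 105
x1_7 = 440
y1_7 = 250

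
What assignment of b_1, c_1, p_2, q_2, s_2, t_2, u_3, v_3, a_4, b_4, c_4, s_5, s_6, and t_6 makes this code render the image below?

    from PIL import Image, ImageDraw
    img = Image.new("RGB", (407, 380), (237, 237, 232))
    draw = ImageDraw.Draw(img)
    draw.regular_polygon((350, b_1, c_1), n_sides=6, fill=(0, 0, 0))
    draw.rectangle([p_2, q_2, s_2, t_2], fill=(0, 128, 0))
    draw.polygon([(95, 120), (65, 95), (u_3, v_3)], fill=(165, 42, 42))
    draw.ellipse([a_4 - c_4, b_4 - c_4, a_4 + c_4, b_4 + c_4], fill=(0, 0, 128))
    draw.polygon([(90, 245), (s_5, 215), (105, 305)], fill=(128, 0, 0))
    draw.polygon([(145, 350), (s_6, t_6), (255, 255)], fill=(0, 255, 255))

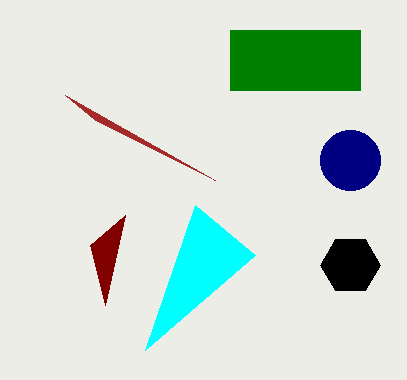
b_1 = 265; c_1 = 30; p_2 = 230; q_2 = 30; s_2 = 360; t_2 = 90; u_3 = 215; v_3 = 180; a_4 = 350; b_4 = 160; c_4 = 30; s_5 = 125; s_6 = 195; t_6 = 205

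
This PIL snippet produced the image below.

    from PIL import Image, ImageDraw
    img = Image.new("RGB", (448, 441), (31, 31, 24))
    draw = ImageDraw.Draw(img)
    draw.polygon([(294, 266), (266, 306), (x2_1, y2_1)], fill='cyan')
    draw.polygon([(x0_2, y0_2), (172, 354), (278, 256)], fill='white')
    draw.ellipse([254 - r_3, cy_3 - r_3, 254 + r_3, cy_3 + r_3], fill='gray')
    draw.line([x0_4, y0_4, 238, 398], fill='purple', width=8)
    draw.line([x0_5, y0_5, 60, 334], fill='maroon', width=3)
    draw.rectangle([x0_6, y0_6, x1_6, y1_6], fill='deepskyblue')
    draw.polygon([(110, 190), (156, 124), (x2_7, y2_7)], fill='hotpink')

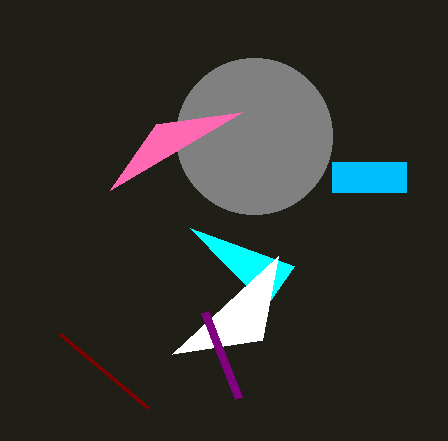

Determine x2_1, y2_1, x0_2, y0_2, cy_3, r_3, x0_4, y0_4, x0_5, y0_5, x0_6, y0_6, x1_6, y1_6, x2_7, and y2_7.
x2_1 = 190, y2_1 = 228, x0_2 = 262, y0_2 = 340, cy_3 = 136, r_3 = 78, x0_4 = 204, y0_4 = 312, x0_5 = 148, y0_5 = 408, x0_6 = 332, y0_6 = 162, x1_6 = 406, y1_6 = 192, x2_7 = 242, y2_7 = 112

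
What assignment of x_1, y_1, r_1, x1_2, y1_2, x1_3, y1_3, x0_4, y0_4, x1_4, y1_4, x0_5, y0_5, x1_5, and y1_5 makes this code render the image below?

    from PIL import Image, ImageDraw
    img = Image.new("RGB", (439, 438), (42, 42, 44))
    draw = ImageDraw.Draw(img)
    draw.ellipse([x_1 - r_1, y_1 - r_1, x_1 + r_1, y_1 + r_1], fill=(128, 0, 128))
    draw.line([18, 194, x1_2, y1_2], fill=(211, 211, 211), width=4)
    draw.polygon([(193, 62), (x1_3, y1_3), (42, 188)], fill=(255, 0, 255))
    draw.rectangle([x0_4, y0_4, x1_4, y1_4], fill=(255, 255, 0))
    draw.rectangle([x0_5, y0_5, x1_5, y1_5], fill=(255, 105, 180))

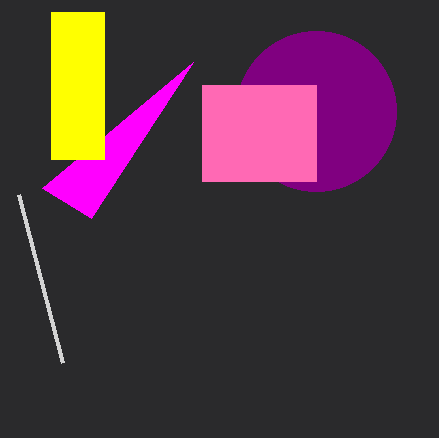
x_1 = 316
y_1 = 111
r_1 = 80
x1_2 = 62
y1_2 = 362
x1_3 = 91
y1_3 = 218
x0_4 = 51
y0_4 = 12
x1_4 = 104
y1_4 = 159
x0_5 = 202
y0_5 = 85
x1_5 = 316
y1_5 = 181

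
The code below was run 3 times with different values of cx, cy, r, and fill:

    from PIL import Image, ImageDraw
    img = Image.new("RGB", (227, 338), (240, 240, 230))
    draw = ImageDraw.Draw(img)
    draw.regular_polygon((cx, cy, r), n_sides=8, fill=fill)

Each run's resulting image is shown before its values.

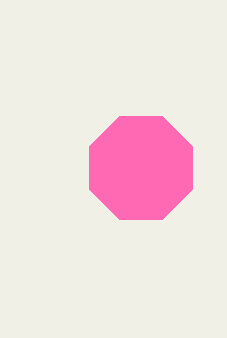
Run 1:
cx = 141
cy = 168
r = 56
fill = 'hotpink'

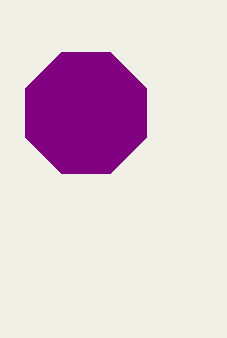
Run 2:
cx = 86, cy = 113, r = 65, fill = 'purple'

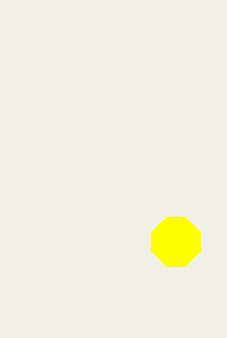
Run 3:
cx = 176, cy = 242, r = 26, fill = 'yellow'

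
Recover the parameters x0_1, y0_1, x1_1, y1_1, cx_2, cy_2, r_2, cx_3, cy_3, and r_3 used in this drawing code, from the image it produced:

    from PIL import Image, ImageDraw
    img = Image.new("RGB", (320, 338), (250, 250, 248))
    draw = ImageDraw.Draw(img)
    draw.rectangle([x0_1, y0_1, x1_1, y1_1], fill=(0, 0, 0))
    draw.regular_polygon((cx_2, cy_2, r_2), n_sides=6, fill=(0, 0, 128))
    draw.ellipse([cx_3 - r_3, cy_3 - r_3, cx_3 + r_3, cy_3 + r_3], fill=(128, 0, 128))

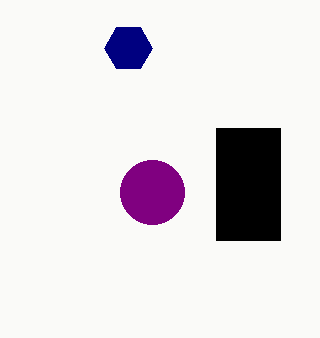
x0_1 = 216, y0_1 = 128, x1_1 = 280, y1_1 = 240, cx_2 = 128, cy_2 = 48, r_2 = 24, cx_3 = 152, cy_3 = 192, r_3 = 32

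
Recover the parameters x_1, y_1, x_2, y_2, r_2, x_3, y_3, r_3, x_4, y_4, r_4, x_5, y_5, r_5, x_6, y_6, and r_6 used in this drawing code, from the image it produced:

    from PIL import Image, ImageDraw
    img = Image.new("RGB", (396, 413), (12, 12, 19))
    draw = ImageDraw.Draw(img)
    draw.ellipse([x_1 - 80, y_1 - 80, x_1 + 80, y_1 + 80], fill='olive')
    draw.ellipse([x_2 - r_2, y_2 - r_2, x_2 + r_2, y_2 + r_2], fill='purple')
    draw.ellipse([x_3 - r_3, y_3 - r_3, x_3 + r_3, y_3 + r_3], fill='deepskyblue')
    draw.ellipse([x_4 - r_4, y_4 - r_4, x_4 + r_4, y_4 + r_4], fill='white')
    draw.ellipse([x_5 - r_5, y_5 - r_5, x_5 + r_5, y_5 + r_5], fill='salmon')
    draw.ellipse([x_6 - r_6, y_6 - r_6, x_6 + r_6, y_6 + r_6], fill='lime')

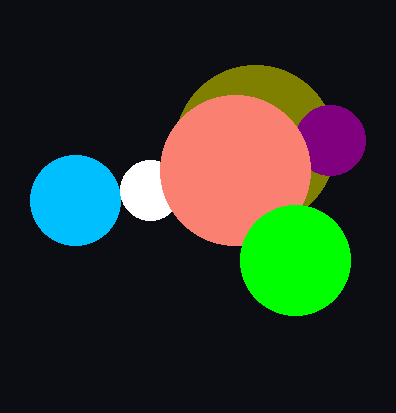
x_1 = 255; y_1 = 145; x_2 = 330; y_2 = 140; r_2 = 35; x_3 = 75; y_3 = 200; r_3 = 45; x_4 = 150; y_4 = 190; r_4 = 30; x_5 = 235; y_5 = 170; r_5 = 75; x_6 = 295; y_6 = 260; r_6 = 55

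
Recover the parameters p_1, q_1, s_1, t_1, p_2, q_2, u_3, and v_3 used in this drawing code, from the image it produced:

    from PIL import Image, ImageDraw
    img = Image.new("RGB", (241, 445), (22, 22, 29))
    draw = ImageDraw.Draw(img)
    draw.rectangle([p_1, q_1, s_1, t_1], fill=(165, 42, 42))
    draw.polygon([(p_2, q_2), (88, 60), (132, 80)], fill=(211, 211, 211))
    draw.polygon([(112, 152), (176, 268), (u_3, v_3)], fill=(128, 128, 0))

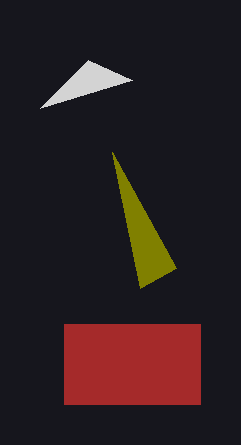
p_1 = 64
q_1 = 324
s_1 = 200
t_1 = 404
p_2 = 40
q_2 = 108
u_3 = 140
v_3 = 288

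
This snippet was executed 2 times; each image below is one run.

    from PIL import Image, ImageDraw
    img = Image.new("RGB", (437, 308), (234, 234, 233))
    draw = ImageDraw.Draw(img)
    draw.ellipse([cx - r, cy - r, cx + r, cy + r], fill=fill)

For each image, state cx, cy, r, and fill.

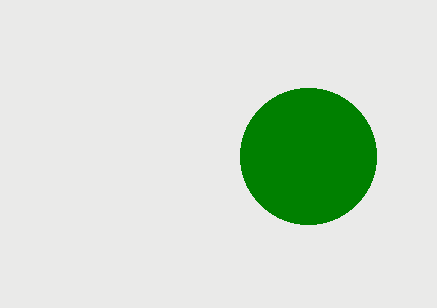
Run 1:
cx = 308, cy = 156, r = 68, fill = 'green'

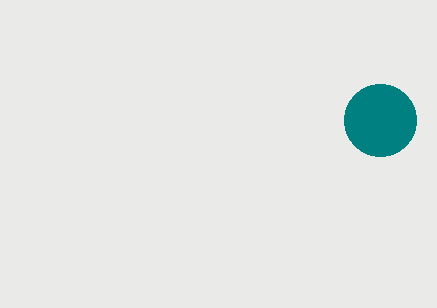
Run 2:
cx = 380
cy = 120
r = 36
fill = 'teal'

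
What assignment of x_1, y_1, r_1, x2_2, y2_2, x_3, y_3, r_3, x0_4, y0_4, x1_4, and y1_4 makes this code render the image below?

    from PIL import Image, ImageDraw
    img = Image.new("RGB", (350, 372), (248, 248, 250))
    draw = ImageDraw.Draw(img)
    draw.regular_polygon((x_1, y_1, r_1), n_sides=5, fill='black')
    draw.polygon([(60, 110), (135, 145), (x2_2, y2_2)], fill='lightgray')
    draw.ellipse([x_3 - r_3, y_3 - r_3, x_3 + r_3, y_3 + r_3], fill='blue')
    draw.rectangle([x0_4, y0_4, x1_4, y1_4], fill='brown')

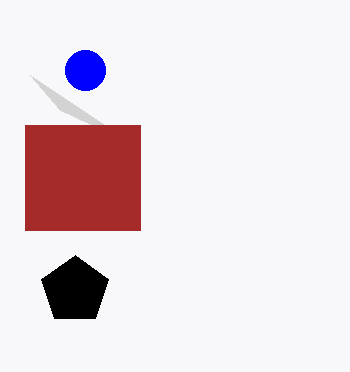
x_1 = 75
y_1 = 290
r_1 = 35
x2_2 = 30
y2_2 = 75
x_3 = 85
y_3 = 70
r_3 = 20
x0_4 = 25
y0_4 = 125
x1_4 = 140
y1_4 = 230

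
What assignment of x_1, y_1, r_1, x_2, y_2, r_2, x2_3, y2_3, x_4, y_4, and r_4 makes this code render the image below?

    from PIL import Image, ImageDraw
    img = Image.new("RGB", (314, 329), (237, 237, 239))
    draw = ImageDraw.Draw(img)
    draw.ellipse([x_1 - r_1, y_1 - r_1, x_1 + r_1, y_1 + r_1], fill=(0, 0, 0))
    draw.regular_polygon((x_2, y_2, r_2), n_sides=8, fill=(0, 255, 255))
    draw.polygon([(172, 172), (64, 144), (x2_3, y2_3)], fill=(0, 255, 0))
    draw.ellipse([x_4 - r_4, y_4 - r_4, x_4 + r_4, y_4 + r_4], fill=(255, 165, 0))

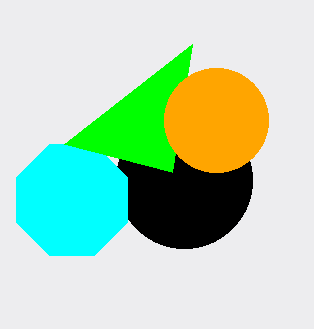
x_1 = 184; y_1 = 180; r_1 = 68; x_2 = 72; y_2 = 200; r_2 = 60; x2_3 = 192; y2_3 = 44; x_4 = 216; y_4 = 120; r_4 = 52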